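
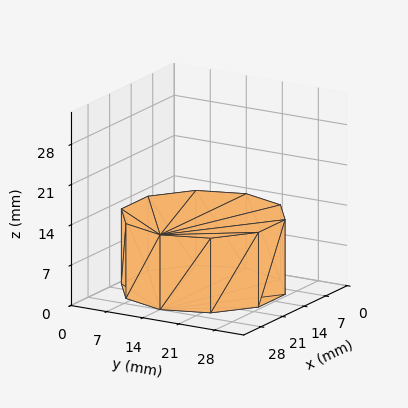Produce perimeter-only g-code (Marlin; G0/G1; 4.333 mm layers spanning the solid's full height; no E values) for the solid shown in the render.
Reading the render: the shape is a regular 10-sided prism (a cylinder approximated with 10 flat sides), circumscribed radius ≈ 14 mm, height ≈ 13 mm (dimensions read to the nearest mm from the axis ticks). For the g-code, the solid's height is divided into equal slices at the stated Δz and each level perimeter traced with G1 moves after a G0 lift.

; perimeter-only toolpath
G21 ; units = mm
G90 ; absolute positioning
G28 ; home
; layer 1
G0 Z4.333
G0 X28.000 Y14.000
G1 X25.326 Y22.229
G1 X18.326 Y27.315
G1 X9.674 Y27.315
G1 X2.674 Y22.229
G1 X0.000 Y14.000
G1 X2.674 Y5.771
G1 X9.674 Y0.685
G1 X18.326 Y0.685
G1 X25.326 Y5.771
G1 X28.000 Y14.000
; layer 2
G0 Z8.667
G0 X28.000 Y14.000
G1 X25.326 Y22.229
G1 X18.326 Y27.315
G1 X9.674 Y27.315
G1 X2.674 Y22.229
G1 X0.000 Y14.000
G1 X2.674 Y5.771
G1 X9.674 Y0.685
G1 X18.326 Y0.685
G1 X25.326 Y5.771
G1 X28.000 Y14.000
; layer 3
G0 Z13.000
G0 X28.000 Y14.000
G1 X25.326 Y22.229
G1 X18.326 Y27.315
G1 X9.674 Y27.315
G1 X2.674 Y22.229
G1 X0.000 Y14.000
G1 X2.674 Y5.771
G1 X9.674 Y0.685
G1 X18.326 Y0.685
G1 X25.326 Y5.771
G1 X28.000 Y14.000
M2 ; end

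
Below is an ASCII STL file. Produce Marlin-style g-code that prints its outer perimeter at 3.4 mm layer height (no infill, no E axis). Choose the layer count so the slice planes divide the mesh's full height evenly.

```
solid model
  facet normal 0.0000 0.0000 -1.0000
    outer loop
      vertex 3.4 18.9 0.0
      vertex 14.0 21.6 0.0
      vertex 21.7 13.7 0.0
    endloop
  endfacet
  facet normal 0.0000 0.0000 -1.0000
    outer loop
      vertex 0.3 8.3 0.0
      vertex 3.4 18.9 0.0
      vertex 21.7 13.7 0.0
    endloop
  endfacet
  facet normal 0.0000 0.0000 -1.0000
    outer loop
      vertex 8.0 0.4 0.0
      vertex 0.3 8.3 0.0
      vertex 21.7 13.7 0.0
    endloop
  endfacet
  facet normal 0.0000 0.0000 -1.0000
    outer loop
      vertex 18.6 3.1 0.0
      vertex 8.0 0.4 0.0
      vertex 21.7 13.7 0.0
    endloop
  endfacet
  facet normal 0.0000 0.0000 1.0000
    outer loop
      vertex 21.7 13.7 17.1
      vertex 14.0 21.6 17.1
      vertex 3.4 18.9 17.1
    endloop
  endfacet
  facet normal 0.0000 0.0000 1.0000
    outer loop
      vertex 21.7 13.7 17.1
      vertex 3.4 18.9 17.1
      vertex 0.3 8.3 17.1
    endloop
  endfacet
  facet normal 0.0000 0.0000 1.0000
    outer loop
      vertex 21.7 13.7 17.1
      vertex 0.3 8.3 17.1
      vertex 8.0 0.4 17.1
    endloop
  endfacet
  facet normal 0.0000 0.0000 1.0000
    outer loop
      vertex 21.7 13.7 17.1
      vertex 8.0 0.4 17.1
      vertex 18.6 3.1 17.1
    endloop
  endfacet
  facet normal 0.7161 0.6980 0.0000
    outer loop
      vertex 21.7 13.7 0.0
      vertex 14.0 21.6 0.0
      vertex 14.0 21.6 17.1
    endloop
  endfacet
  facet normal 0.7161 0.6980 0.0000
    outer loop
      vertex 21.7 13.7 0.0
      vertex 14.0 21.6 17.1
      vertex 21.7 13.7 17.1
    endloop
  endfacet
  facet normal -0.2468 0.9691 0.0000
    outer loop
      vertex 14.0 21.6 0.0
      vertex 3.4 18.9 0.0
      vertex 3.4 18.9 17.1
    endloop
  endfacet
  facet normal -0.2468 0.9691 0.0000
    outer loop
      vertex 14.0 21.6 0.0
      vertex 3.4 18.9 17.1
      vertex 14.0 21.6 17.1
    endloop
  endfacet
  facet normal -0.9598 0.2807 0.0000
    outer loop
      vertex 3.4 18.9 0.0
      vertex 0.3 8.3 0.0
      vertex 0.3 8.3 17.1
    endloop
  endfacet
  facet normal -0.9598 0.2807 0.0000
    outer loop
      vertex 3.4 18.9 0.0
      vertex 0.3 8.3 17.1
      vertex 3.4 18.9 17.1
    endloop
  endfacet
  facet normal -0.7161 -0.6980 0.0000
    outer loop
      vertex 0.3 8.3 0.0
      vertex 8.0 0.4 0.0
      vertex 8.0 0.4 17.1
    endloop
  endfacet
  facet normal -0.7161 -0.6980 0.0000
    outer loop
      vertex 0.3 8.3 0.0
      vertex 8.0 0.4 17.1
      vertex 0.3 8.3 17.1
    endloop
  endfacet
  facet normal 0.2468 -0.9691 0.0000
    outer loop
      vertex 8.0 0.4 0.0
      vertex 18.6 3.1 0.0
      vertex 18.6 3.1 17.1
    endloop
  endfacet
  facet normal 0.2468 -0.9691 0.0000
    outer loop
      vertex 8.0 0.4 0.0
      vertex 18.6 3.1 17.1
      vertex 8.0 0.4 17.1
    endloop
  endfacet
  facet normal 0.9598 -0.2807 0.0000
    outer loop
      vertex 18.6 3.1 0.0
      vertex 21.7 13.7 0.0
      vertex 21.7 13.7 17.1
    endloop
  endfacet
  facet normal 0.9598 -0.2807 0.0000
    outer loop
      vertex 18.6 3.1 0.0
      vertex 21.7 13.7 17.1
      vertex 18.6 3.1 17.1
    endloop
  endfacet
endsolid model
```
; perimeter-only toolpath
G21 ; units = mm
G90 ; absolute positioning
G28 ; home
; layer 1
G0 Z3.4
G0 X21.7 Y13.7
G1 X14.0 Y21.6
G1 X3.4 Y18.9
G1 X0.3 Y8.3
G1 X8.0 Y0.4
G1 X18.6 Y3.1
G1 X21.7 Y13.7
; layer 2
G0 Z6.8
G0 X21.7 Y13.7
G1 X14.0 Y21.6
G1 X3.4 Y18.9
G1 X0.3 Y8.3
G1 X8.0 Y0.4
G1 X18.6 Y3.1
G1 X21.7 Y13.7
; layer 3
G0 Z10.3
G0 X21.7 Y13.7
G1 X14.0 Y21.6
G1 X3.4 Y18.9
G1 X0.3 Y8.3
G1 X8.0 Y0.4
G1 X18.6 Y3.1
G1 X21.7 Y13.7
; layer 4
G0 Z13.7
G0 X21.7 Y13.7
G1 X14.0 Y21.6
G1 X3.4 Y18.9
G1 X0.3 Y8.3
G1 X8.0 Y0.4
G1 X18.6 Y3.1
G1 X21.7 Y13.7
; layer 5
G0 Z17.1
G0 X21.7 Y13.7
G1 X14.0 Y21.6
G1 X3.4 Y18.9
G1 X0.3 Y8.3
G1 X8.0 Y0.4
G1 X18.6 Y3.1
G1 X21.7 Y13.7
M2 ; end

The solid is a regular 6-sided prism (a cylinder approximated with 6 flat sides), circumscribed radius ≈ 11 mm, height ≈ 17.1 mm. Slicing at Δz = 3.4 mm — 5 equal slices spanning the solid's height, so layer i sits at z = i·h/5 — gives 5 non-empty perimeters. Each is a 6-segment closed polygon; G0 lifts to the layer z and rapids to the start vertex, then G1 traces the edges.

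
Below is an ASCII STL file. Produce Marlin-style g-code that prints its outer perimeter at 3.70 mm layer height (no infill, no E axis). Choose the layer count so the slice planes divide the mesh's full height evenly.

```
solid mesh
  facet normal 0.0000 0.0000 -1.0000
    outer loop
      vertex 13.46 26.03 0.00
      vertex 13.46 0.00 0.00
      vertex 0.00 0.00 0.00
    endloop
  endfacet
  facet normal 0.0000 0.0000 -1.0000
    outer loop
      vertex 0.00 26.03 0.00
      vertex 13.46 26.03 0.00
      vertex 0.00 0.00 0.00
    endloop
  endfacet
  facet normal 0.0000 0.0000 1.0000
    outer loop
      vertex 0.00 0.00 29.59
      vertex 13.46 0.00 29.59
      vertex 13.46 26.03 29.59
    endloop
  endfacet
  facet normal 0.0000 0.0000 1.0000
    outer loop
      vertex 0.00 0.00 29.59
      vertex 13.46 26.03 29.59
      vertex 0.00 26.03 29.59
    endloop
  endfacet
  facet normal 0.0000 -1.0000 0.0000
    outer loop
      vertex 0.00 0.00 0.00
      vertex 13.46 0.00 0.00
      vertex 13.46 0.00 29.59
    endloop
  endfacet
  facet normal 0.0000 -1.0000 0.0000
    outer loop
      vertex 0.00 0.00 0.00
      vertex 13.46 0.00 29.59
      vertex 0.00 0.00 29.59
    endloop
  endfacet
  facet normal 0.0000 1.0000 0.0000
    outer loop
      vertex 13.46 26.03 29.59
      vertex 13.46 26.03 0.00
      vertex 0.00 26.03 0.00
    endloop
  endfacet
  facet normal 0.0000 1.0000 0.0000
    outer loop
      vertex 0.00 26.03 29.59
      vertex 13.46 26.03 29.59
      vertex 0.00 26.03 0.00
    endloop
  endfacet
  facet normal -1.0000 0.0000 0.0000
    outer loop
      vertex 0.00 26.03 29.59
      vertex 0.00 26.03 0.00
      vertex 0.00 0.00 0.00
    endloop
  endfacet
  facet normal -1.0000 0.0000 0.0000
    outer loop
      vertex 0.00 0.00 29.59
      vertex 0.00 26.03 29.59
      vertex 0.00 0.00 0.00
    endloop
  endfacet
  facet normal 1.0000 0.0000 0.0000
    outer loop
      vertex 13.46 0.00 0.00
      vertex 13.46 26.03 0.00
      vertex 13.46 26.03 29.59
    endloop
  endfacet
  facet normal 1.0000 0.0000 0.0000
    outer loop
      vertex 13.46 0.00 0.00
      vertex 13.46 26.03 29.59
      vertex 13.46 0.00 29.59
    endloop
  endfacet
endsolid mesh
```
; perimeter-only toolpath
G21 ; units = mm
G90 ; absolute positioning
G28 ; home
; layer 1
G0 Z3.70
G0 X0.00 Y0.00
G1 X13.46 Y0.00
G1 X13.46 Y26.03
G1 X0.00 Y26.03
G1 X0.00 Y0.00
; layer 2
G0 Z7.40
G0 X0.00 Y0.00
G1 X13.46 Y0.00
G1 X13.46 Y26.03
G1 X0.00 Y26.03
G1 X0.00 Y0.00
; layer 3
G0 Z11.10
G0 X0.00 Y0.00
G1 X13.46 Y0.00
G1 X13.46 Y26.03
G1 X0.00 Y26.03
G1 X0.00 Y0.00
; layer 4
G0 Z14.79
G0 X0.00 Y0.00
G1 X13.46 Y0.00
G1 X13.46 Y26.03
G1 X0.00 Y26.03
G1 X0.00 Y0.00
; layer 5
G0 Z18.49
G0 X0.00 Y0.00
G1 X13.46 Y0.00
G1 X13.46 Y26.03
G1 X0.00 Y26.03
G1 X0.00 Y0.00
; layer 6
G0 Z22.19
G0 X0.00 Y0.00
G1 X13.46 Y0.00
G1 X13.46 Y26.03
G1 X0.00 Y26.03
G1 X0.00 Y0.00
; layer 7
G0 Z25.89
G0 X0.00 Y0.00
G1 X13.46 Y0.00
G1 X13.46 Y26.03
G1 X0.00 Y26.03
G1 X0.00 Y0.00
; layer 8
G0 Z29.59
G0 X0.00 Y0.00
G1 X13.46 Y0.00
G1 X13.46 Y26.03
G1 X0.00 Y26.03
G1 X0.00 Y0.00
M2 ; end

The solid is a rectangular box, roughly 13.5 × 26 mm footprint and 29.6 mm tall. Slicing at Δz = 3.70 mm — 8 equal slices spanning the solid's height, so layer i sits at z = i·h/8 — gives 8 non-empty perimeters. Each is a 4-segment closed polygon; G0 lifts to the layer z and rapids to the start vertex, then G1 traces the edges.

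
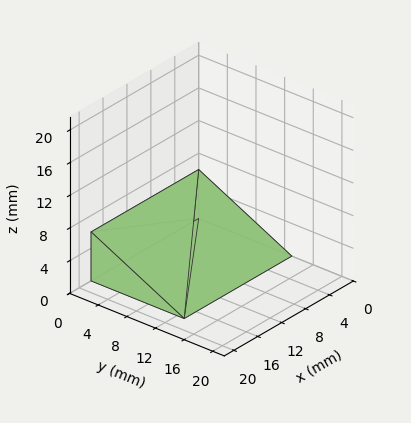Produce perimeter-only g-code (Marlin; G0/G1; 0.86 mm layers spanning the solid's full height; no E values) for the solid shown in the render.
Reading the render: the shape is a wedge (ramp): 18 × 13 mm base, rising to 6 mm along the y=0 edge and sloping linearly to z=0 at y=13 (dimensions read to the nearest mm from the axis ticks). For the g-code, the solid's height is divided into equal slices at the stated Δz and each level perimeter traced with G1 moves after a G0 lift.

; perimeter-only toolpath
G21 ; units = mm
G90 ; absolute positioning
G28 ; home
; layer 1
G0 Z0.86
G0 X0.00 Y0.00
G1 X18.00 Y0.00
G1 X18.00 Y11.14
G1 X0.00 Y11.14
G1 X0.00 Y0.00
; layer 2
G0 Z1.71
G0 X0.00 Y0.00
G1 X18.00 Y0.00
G1 X18.00 Y9.29
G1 X0.00 Y9.29
G1 X0.00 Y0.00
; layer 3
G0 Z2.57
G0 X0.00 Y0.00
G1 X18.00 Y0.00
G1 X18.00 Y7.43
G1 X0.00 Y7.43
G1 X0.00 Y0.00
; layer 4
G0 Z3.43
G0 X0.00 Y0.00
G1 X18.00 Y0.00
G1 X18.00 Y5.57
G1 X0.00 Y5.57
G1 X0.00 Y0.00
; layer 5
G0 Z4.29
G0 X0.00 Y0.00
G1 X18.00 Y0.00
G1 X18.00 Y3.71
G1 X0.00 Y3.71
G1 X0.00 Y0.00
; layer 6
G0 Z5.14
G0 X0.00 Y0.00
G1 X18.00 Y0.00
G1 X18.00 Y1.86
G1 X0.00 Y1.86
G1 X0.00 Y0.00
M2 ; end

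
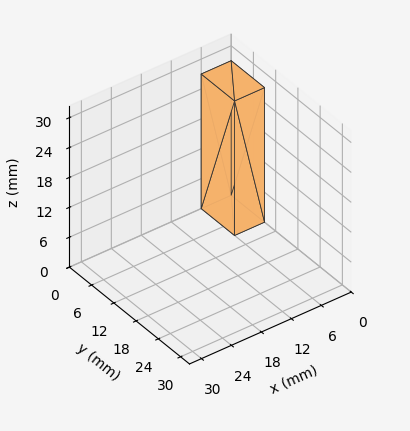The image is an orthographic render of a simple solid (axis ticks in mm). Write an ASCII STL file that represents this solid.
Reading the render: the shape is a rectangular box, roughly 6 × 9 mm footprint and 27 mm tall (dimensions read to the nearest mm from the axis ticks). For the STL, each face is triangulated and given an outward normal.

solid part
  facet normal 0.0000 0.0000 -1.0000
    outer loop
      vertex 6.0 9.0 0.0
      vertex 6.0 0.0 0.0
      vertex 0.0 0.0 0.0
    endloop
  endfacet
  facet normal 0.0000 0.0000 -1.0000
    outer loop
      vertex 0.0 9.0 0.0
      vertex 6.0 9.0 0.0
      vertex 0.0 0.0 0.0
    endloop
  endfacet
  facet normal 0.0000 0.0000 1.0000
    outer loop
      vertex 0.0 0.0 27.0
      vertex 6.0 0.0 27.0
      vertex 6.0 9.0 27.0
    endloop
  endfacet
  facet normal 0.0000 0.0000 1.0000
    outer loop
      vertex 0.0 0.0 27.0
      vertex 6.0 9.0 27.0
      vertex 0.0 9.0 27.0
    endloop
  endfacet
  facet normal 0.0000 -1.0000 0.0000
    outer loop
      vertex 0.0 0.0 0.0
      vertex 6.0 0.0 0.0
      vertex 6.0 0.0 27.0
    endloop
  endfacet
  facet normal 0.0000 -1.0000 0.0000
    outer loop
      vertex 0.0 0.0 0.0
      vertex 6.0 0.0 27.0
      vertex 0.0 0.0 27.0
    endloop
  endfacet
  facet normal 0.0000 1.0000 0.0000
    outer loop
      vertex 6.0 9.0 27.0
      vertex 6.0 9.0 0.0
      vertex 0.0 9.0 0.0
    endloop
  endfacet
  facet normal 0.0000 1.0000 0.0000
    outer loop
      vertex 0.0 9.0 27.0
      vertex 6.0 9.0 27.0
      vertex 0.0 9.0 0.0
    endloop
  endfacet
  facet normal -1.0000 0.0000 0.0000
    outer loop
      vertex 0.0 9.0 27.0
      vertex 0.0 9.0 0.0
      vertex 0.0 0.0 0.0
    endloop
  endfacet
  facet normal -1.0000 0.0000 0.0000
    outer loop
      vertex 0.0 0.0 27.0
      vertex 0.0 9.0 27.0
      vertex 0.0 0.0 0.0
    endloop
  endfacet
  facet normal 1.0000 0.0000 0.0000
    outer loop
      vertex 6.0 0.0 0.0
      vertex 6.0 9.0 0.0
      vertex 6.0 9.0 27.0
    endloop
  endfacet
  facet normal 1.0000 0.0000 0.0000
    outer loop
      vertex 6.0 0.0 0.0
      vertex 6.0 9.0 27.0
      vertex 6.0 0.0 27.0
    endloop
  endfacet
endsolid part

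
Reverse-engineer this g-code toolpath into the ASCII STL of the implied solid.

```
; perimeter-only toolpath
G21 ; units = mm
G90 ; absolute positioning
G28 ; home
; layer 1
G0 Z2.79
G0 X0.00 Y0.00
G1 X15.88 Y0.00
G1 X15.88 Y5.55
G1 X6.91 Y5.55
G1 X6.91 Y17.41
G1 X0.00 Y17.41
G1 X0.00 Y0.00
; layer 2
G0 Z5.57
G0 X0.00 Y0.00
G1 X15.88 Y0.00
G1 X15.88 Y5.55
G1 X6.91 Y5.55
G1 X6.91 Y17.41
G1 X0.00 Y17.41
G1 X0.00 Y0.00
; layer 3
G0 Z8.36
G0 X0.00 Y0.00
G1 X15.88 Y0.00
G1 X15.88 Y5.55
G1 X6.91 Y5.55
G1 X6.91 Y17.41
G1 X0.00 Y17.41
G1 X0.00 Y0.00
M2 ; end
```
solid part
  facet normal 0.0000 0.0000 -1.0000
    outer loop
      vertex 15.88 5.55 0.00
      vertex 15.88 0.00 0.00
      vertex 0.00 0.00 0.00
    endloop
  endfacet
  facet normal 0.0000 0.0000 -1.0000
    outer loop
      vertex 6.91 5.55 0.00
      vertex 15.88 5.55 0.00
      vertex 0.00 0.00 0.00
    endloop
  endfacet
  facet normal 0.0000 0.0000 -1.0000
    outer loop
      vertex 6.91 17.41 0.00
      vertex 6.91 5.55 0.00
      vertex 0.00 0.00 0.00
    endloop
  endfacet
  facet normal 0.0000 0.0000 -1.0000
    outer loop
      vertex 0.00 17.41 0.00
      vertex 6.91 17.41 0.00
      vertex 0.00 0.00 0.00
    endloop
  endfacet
  facet normal 0.0000 0.0000 1.0000
    outer loop
      vertex 0.00 0.00 8.36
      vertex 15.88 0.00 8.36
      vertex 15.88 5.55 8.36
    endloop
  endfacet
  facet normal 0.0000 0.0000 1.0000
    outer loop
      vertex 0.00 0.00 8.36
      vertex 15.88 5.55 8.36
      vertex 6.91 5.55 8.36
    endloop
  endfacet
  facet normal 0.0000 0.0000 1.0000
    outer loop
      vertex 0.00 0.00 8.36
      vertex 6.91 5.55 8.36
      vertex 6.91 17.41 8.36
    endloop
  endfacet
  facet normal 0.0000 0.0000 1.0000
    outer loop
      vertex 0.00 0.00 8.36
      vertex 6.91 17.41 8.36
      vertex 0.00 17.41 8.36
    endloop
  endfacet
  facet normal 0.0000 -1.0000 0.0000
    outer loop
      vertex 0.00 0.00 0.00
      vertex 15.88 0.00 0.00
      vertex 15.88 0.00 8.36
    endloop
  endfacet
  facet normal 0.0000 -1.0000 0.0000
    outer loop
      vertex 0.00 0.00 0.00
      vertex 15.88 0.00 8.36
      vertex 0.00 0.00 8.36
    endloop
  endfacet
  facet normal 1.0000 0.0000 0.0000
    outer loop
      vertex 15.88 0.00 0.00
      vertex 15.88 5.55 0.00
      vertex 15.88 5.55 8.36
    endloop
  endfacet
  facet normal 1.0000 0.0000 0.0000
    outer loop
      vertex 15.88 0.00 0.00
      vertex 15.88 5.55 8.36
      vertex 15.88 0.00 8.36
    endloop
  endfacet
  facet normal 0.0000 1.0000 0.0000
    outer loop
      vertex 15.88 5.55 0.00
      vertex 6.91 5.55 0.00
      vertex 6.91 5.55 8.36
    endloop
  endfacet
  facet normal 0.0000 1.0000 0.0000
    outer loop
      vertex 15.88 5.55 0.00
      vertex 6.91 5.55 8.36
      vertex 15.88 5.55 8.36
    endloop
  endfacet
  facet normal 1.0000 0.0000 0.0000
    outer loop
      vertex 6.91 5.55 0.00
      vertex 6.91 17.41 0.00
      vertex 6.91 17.41 8.36
    endloop
  endfacet
  facet normal 1.0000 0.0000 0.0000
    outer loop
      vertex 6.91 5.55 0.00
      vertex 6.91 17.41 8.36
      vertex 6.91 5.55 8.36
    endloop
  endfacet
  facet normal 0.0000 1.0000 0.0000
    outer loop
      vertex 6.91 17.41 0.00
      vertex 0.00 17.41 0.00
      vertex 0.00 17.41 8.36
    endloop
  endfacet
  facet normal 0.0000 1.0000 0.0000
    outer loop
      vertex 6.91 17.41 0.00
      vertex 0.00 17.41 8.36
      vertex 6.91 17.41 8.36
    endloop
  endfacet
  facet normal -1.0000 0.0000 0.0000
    outer loop
      vertex 0.00 17.41 0.00
      vertex 0.00 0.00 0.00
      vertex 0.00 0.00 8.36
    endloop
  endfacet
  facet normal -1.0000 0.0000 0.0000
    outer loop
      vertex 0.00 17.41 0.00
      vertex 0.00 0.00 8.36
      vertex 0.00 17.41 8.36
    endloop
  endfacet
endsolid part

The G0 Z moves step by Δz≈2.79 mm. Every layer's G1 loop is the same polygon, so the solid is a straight extrusion of it from z=0 to z≈8.36. Closing with flat bottom and top caps and triangulating gives 20 facets — an L-shaped prism: outer 15.9 × 17.4 mm, arm thicknesses ≈ 5.55 mm (horizontal) and 6.91 mm (vertical), extruded 8.36 mm in z.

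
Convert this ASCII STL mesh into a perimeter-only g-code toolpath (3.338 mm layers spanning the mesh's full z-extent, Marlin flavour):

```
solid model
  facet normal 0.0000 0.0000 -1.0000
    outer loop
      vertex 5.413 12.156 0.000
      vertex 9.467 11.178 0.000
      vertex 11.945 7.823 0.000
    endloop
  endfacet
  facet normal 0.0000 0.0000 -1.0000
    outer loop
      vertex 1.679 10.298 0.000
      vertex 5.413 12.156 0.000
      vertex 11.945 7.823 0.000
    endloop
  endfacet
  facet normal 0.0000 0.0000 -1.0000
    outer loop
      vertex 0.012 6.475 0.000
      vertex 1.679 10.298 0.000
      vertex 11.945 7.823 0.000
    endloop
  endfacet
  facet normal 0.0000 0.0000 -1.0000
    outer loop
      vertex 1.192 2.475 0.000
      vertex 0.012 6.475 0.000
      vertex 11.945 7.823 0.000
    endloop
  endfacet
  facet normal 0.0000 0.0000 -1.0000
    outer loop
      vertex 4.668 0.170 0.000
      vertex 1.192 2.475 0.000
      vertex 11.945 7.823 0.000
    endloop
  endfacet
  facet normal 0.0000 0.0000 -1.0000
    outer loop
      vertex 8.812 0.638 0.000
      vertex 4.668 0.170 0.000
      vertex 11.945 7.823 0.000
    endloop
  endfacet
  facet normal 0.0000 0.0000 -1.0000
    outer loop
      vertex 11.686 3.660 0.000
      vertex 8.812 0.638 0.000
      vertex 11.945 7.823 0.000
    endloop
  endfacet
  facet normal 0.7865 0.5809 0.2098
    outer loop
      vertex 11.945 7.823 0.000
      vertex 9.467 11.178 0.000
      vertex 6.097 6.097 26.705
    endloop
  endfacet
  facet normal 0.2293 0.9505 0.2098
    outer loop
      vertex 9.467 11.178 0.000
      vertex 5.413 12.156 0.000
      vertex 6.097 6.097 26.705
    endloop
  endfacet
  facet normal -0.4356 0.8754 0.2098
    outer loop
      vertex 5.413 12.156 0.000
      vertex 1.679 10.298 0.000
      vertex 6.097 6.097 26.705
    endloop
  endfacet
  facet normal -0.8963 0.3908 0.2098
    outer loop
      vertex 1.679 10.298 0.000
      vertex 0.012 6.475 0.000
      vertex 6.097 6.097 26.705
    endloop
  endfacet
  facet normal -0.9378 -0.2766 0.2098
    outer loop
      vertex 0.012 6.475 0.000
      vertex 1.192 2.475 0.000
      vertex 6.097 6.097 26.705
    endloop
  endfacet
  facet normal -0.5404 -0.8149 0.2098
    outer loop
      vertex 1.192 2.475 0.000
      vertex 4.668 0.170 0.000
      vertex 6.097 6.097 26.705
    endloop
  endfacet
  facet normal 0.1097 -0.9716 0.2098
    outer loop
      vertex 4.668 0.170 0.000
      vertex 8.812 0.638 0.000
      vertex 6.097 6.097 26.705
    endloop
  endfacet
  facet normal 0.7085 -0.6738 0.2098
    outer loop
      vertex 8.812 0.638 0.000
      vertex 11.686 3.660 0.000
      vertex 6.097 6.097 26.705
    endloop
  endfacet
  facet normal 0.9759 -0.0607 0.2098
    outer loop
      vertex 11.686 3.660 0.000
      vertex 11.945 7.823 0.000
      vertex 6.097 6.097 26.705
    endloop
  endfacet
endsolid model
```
; perimeter-only toolpath
G21 ; units = mm
G90 ; absolute positioning
G28 ; home
; layer 1
G0 Z3.338
G0 X11.214 Y7.607
G1 X9.046 Y10.543
G1 X5.499 Y11.399
G1 X2.231 Y9.773
G1 X0.773 Y6.428
G1 X1.805 Y2.928
G1 X4.847 Y0.911
G1 X8.473 Y1.320
G1 X10.987 Y3.965
G1 X11.214 Y7.607
; layer 2
G0 Z6.676
G0 X10.483 Y7.392
G1 X8.625 Y9.908
G1 X5.584 Y10.641
G1 X2.784 Y9.248
G1 X1.533 Y6.380
G1 X2.418 Y3.381
G1 X5.025 Y1.652
G1 X8.133 Y2.003
G1 X10.289 Y4.269
G1 X10.483 Y7.392
; layer 3
G0 Z10.014
G0 X9.752 Y7.176
G1 X8.203 Y9.273
G1 X5.670 Y9.884
G1 X3.336 Y8.723
G1 X2.294 Y6.333
G1 X3.031 Y3.833
G1 X5.204 Y2.393
G1 X7.794 Y2.685
G1 X9.590 Y4.574
G1 X9.752 Y7.176
; layer 4
G0 Z13.352
G0 X9.021 Y6.960
G1 X7.782 Y8.638
G1 X5.755 Y9.127
G1 X3.888 Y8.197
G1 X3.054 Y6.286
G1 X3.645 Y4.286
G1 X5.383 Y3.134
G1 X7.454 Y3.368
G1 X8.892 Y4.879
G1 X9.021 Y6.960
; layer 5
G0 Z16.691
G0 X8.290 Y6.744
G1 X7.361 Y8.002
G1 X5.841 Y8.369
G1 X4.440 Y7.672
G1 X3.815 Y6.239
G1 X4.258 Y4.739
G1 X5.561 Y3.874
G1 X7.115 Y4.050
G1 X8.193 Y5.183
G1 X8.290 Y6.744
; layer 6
G0 Z20.029
G0 X7.559 Y6.529
G1 X6.940 Y7.367
G1 X5.926 Y7.612
G1 X4.992 Y7.147
G1 X4.576 Y6.191
G1 X4.871 Y5.192
G1 X5.740 Y4.615
G1 X6.776 Y4.732
G1 X7.494 Y5.488
G1 X7.559 Y6.529
; layer 7
G0 Z23.367
G0 X6.828 Y6.313
G1 X6.518 Y6.732
G1 X6.012 Y6.854
G1 X5.545 Y6.622
G1 X5.336 Y6.144
G1 X5.484 Y5.644
G1 X5.918 Y5.356
G1 X6.436 Y5.415
G1 X6.796 Y5.792
G1 X6.828 Y6.313
M2 ; end

The solid is a regular 9-sided pyramid, base circumscribed radius ≈ 6.1 mm, apex at z ≈ 26.7 mm. Slicing at Δz = 3.338 mm — 8 equal slices spanning the solid's height, so layer i sits at z = i·h/8 — gives 7 non-empty perimeters. Each is a 9-segment closed polygon; G0 lifts to the layer z and rapids to the start vertex, then G1 traces the edges. The cross-section shrinks linearly with z (the slice at the apex is degenerate and omitted).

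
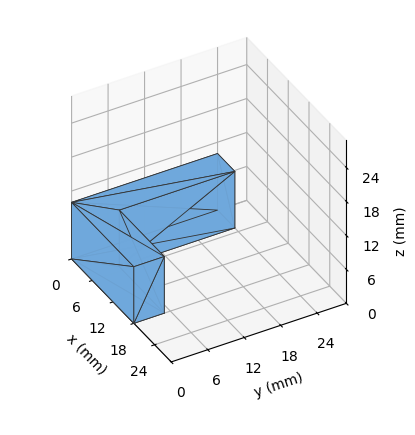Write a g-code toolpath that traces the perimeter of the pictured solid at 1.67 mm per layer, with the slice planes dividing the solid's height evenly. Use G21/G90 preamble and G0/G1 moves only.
Reading the render: the shape is an L-shaped prism: outer 18 × 24 mm, arm thicknesses ≈ 5 mm (horizontal) and 5 mm (vertical), extruded 10 mm in z (dimensions read to the nearest mm from the axis ticks). For the g-code, the solid's height is divided into equal slices at the stated Δz and each level perimeter traced with G1 moves after a G0 lift.

; perimeter-only toolpath
G21 ; units = mm
G90 ; absolute positioning
G28 ; home
; layer 1
G0 Z1.67
G0 X0.00 Y0.00
G1 X18.00 Y0.00
G1 X18.00 Y5.00
G1 X5.00 Y5.00
G1 X5.00 Y24.00
G1 X0.00 Y24.00
G1 X0.00 Y0.00
; layer 2
G0 Z3.33
G0 X0.00 Y0.00
G1 X18.00 Y0.00
G1 X18.00 Y5.00
G1 X5.00 Y5.00
G1 X5.00 Y24.00
G1 X0.00 Y24.00
G1 X0.00 Y0.00
; layer 3
G0 Z5.00
G0 X0.00 Y0.00
G1 X18.00 Y0.00
G1 X18.00 Y5.00
G1 X5.00 Y5.00
G1 X5.00 Y24.00
G1 X0.00 Y24.00
G1 X0.00 Y0.00
; layer 4
G0 Z6.67
G0 X0.00 Y0.00
G1 X18.00 Y0.00
G1 X18.00 Y5.00
G1 X5.00 Y5.00
G1 X5.00 Y24.00
G1 X0.00 Y24.00
G1 X0.00 Y0.00
; layer 5
G0 Z8.33
G0 X0.00 Y0.00
G1 X18.00 Y0.00
G1 X18.00 Y5.00
G1 X5.00 Y5.00
G1 X5.00 Y24.00
G1 X0.00 Y24.00
G1 X0.00 Y0.00
; layer 6
G0 Z10.00
G0 X0.00 Y0.00
G1 X18.00 Y0.00
G1 X18.00 Y5.00
G1 X5.00 Y5.00
G1 X5.00 Y24.00
G1 X0.00 Y24.00
G1 X0.00 Y0.00
M2 ; end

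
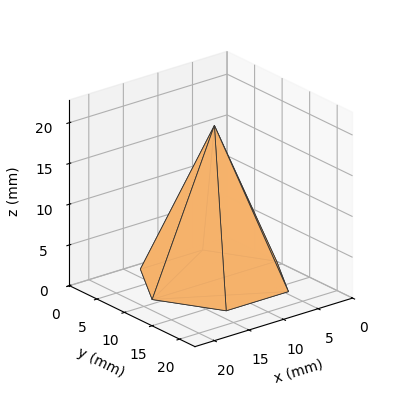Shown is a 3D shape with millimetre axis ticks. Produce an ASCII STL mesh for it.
Reading the render: the shape is a regular 6-sided pyramid, base circumscribed radius ≈ 9 mm, apex at z ≈ 19 mm (dimensions read to the nearest mm from the axis ticks). For the STL, each face is triangulated and given an outward normal.

solid part
  facet normal 0.0000 0.0000 -1.0000
    outer loop
      vertex 4.500 16.794 0.000
      vertex 13.500 16.794 0.000
      vertex 18.000 9.000 0.000
    endloop
  endfacet
  facet normal 0.0000 0.0000 -1.0000
    outer loop
      vertex 0.000 9.000 0.000
      vertex 4.500 16.794 0.000
      vertex 18.000 9.000 0.000
    endloop
  endfacet
  facet normal 0.0000 0.0000 -1.0000
    outer loop
      vertex 4.500 1.206 0.000
      vertex 0.000 9.000 0.000
      vertex 18.000 9.000 0.000
    endloop
  endfacet
  facet normal 0.0000 0.0000 -1.0000
    outer loop
      vertex 13.500 1.206 0.000
      vertex 4.500 1.206 0.000
      vertex 18.000 9.000 0.000
    endloop
  endfacet
  facet normal 0.8012 0.4626 0.3795
    outer loop
      vertex 18.000 9.000 0.000
      vertex 13.500 16.794 0.000
      vertex 9.000 9.000 19.000
    endloop
  endfacet
  facet normal 0.0000 0.9252 0.3795
    outer loop
      vertex 13.500 16.794 0.000
      vertex 4.500 16.794 0.000
      vertex 9.000 9.000 19.000
    endloop
  endfacet
  facet normal -0.8012 0.4626 0.3795
    outer loop
      vertex 4.500 16.794 0.000
      vertex 0.000 9.000 0.000
      vertex 9.000 9.000 19.000
    endloop
  endfacet
  facet normal -0.8012 -0.4626 0.3795
    outer loop
      vertex 0.000 9.000 0.000
      vertex 4.500 1.206 0.000
      vertex 9.000 9.000 19.000
    endloop
  endfacet
  facet normal 0.0000 -0.9252 0.3795
    outer loop
      vertex 4.500 1.206 0.000
      vertex 13.500 1.206 0.000
      vertex 9.000 9.000 19.000
    endloop
  endfacet
  facet normal 0.8012 -0.4626 0.3795
    outer loop
      vertex 13.500 1.206 0.000
      vertex 18.000 9.000 0.000
      vertex 9.000 9.000 19.000
    endloop
  endfacet
endsolid part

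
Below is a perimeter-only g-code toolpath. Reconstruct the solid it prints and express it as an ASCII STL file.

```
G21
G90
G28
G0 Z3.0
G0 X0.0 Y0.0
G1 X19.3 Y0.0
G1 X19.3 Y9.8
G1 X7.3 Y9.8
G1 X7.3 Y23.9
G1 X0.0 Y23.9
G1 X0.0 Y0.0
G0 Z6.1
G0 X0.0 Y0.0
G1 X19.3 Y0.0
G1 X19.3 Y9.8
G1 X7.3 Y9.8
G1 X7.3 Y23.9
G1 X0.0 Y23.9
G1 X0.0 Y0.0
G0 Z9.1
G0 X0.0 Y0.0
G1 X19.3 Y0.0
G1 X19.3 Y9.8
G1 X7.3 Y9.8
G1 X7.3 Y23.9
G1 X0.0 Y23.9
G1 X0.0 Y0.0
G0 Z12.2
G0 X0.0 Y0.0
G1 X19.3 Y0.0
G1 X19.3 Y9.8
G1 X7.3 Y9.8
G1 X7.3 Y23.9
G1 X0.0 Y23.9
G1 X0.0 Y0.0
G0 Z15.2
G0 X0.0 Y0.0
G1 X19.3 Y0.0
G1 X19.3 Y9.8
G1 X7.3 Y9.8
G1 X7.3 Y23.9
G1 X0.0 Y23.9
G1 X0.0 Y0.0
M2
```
solid part
  facet normal 0.0000 0.0000 -1.0000
    outer loop
      vertex 19.3 9.8 0.0
      vertex 19.3 0.0 0.0
      vertex 0.0 0.0 0.0
    endloop
  endfacet
  facet normal 0.0000 0.0000 -1.0000
    outer loop
      vertex 7.3 9.8 0.0
      vertex 19.3 9.8 0.0
      vertex 0.0 0.0 0.0
    endloop
  endfacet
  facet normal 0.0000 0.0000 -1.0000
    outer loop
      vertex 7.3 23.9 0.0
      vertex 7.3 9.8 0.0
      vertex 0.0 0.0 0.0
    endloop
  endfacet
  facet normal 0.0000 0.0000 -1.0000
    outer loop
      vertex 0.0 23.9 0.0
      vertex 7.3 23.9 0.0
      vertex 0.0 0.0 0.0
    endloop
  endfacet
  facet normal 0.0000 0.0000 1.0000
    outer loop
      vertex 0.0 0.0 15.2
      vertex 19.3 0.0 15.2
      vertex 19.3 9.8 15.2
    endloop
  endfacet
  facet normal 0.0000 0.0000 1.0000
    outer loop
      vertex 0.0 0.0 15.2
      vertex 19.3 9.8 15.2
      vertex 7.3 9.8 15.2
    endloop
  endfacet
  facet normal 0.0000 0.0000 1.0000
    outer loop
      vertex 0.0 0.0 15.2
      vertex 7.3 9.8 15.2
      vertex 7.3 23.9 15.2
    endloop
  endfacet
  facet normal 0.0000 0.0000 1.0000
    outer loop
      vertex 0.0 0.0 15.2
      vertex 7.3 23.9 15.2
      vertex 0.0 23.9 15.2
    endloop
  endfacet
  facet normal 0.0000 -1.0000 0.0000
    outer loop
      vertex 0.0 0.0 0.0
      vertex 19.3 0.0 0.0
      vertex 19.3 0.0 15.2
    endloop
  endfacet
  facet normal 0.0000 -1.0000 0.0000
    outer loop
      vertex 0.0 0.0 0.0
      vertex 19.3 0.0 15.2
      vertex 0.0 0.0 15.2
    endloop
  endfacet
  facet normal 1.0000 0.0000 0.0000
    outer loop
      vertex 19.3 0.0 0.0
      vertex 19.3 9.8 0.0
      vertex 19.3 9.8 15.2
    endloop
  endfacet
  facet normal 1.0000 0.0000 0.0000
    outer loop
      vertex 19.3 0.0 0.0
      vertex 19.3 9.8 15.2
      vertex 19.3 0.0 15.2
    endloop
  endfacet
  facet normal 0.0000 1.0000 0.0000
    outer loop
      vertex 19.3 9.8 0.0
      vertex 7.3 9.8 0.0
      vertex 7.3 9.8 15.2
    endloop
  endfacet
  facet normal 0.0000 1.0000 0.0000
    outer loop
      vertex 19.3 9.8 0.0
      vertex 7.3 9.8 15.2
      vertex 19.3 9.8 15.2
    endloop
  endfacet
  facet normal 1.0000 0.0000 0.0000
    outer loop
      vertex 7.3 9.8 0.0
      vertex 7.3 23.9 0.0
      vertex 7.3 23.9 15.2
    endloop
  endfacet
  facet normal 1.0000 0.0000 0.0000
    outer loop
      vertex 7.3 9.8 0.0
      vertex 7.3 23.9 15.2
      vertex 7.3 9.8 15.2
    endloop
  endfacet
  facet normal 0.0000 1.0000 0.0000
    outer loop
      vertex 7.3 23.9 0.0
      vertex 0.0 23.9 0.0
      vertex 0.0 23.9 15.2
    endloop
  endfacet
  facet normal 0.0000 1.0000 0.0000
    outer loop
      vertex 7.3 23.9 0.0
      vertex 0.0 23.9 15.2
      vertex 7.3 23.9 15.2
    endloop
  endfacet
  facet normal -1.0000 0.0000 0.0000
    outer loop
      vertex 0.0 23.9 0.0
      vertex 0.0 0.0 0.0
      vertex 0.0 0.0 15.2
    endloop
  endfacet
  facet normal -1.0000 0.0000 0.0000
    outer loop
      vertex 0.0 23.9 0.0
      vertex 0.0 0.0 15.2
      vertex 0.0 23.9 15.2
    endloop
  endfacet
endsolid part

The G0 Z moves step by Δz≈3.0 mm. Every layer's G1 loop is the same polygon, so the solid is a straight extrusion of it from z=0 to z≈15.2. Closing with flat bottom and top caps and triangulating gives 20 facets — an L-shaped prism: outer 19.3 × 23.9 mm, arm thicknesses ≈ 9.8 mm (horizontal) and 7.3 mm (vertical), extruded 15.2 mm in z.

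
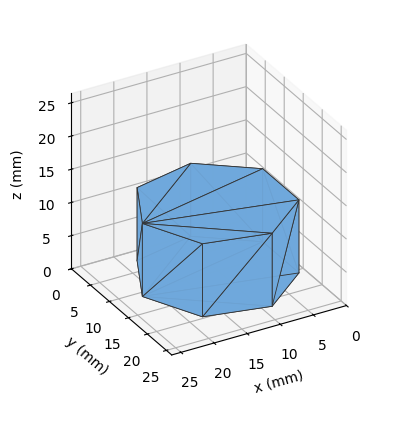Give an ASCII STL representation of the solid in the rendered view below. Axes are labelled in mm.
Reading the render: the shape is a regular 7-sided prism (a cylinder approximated with 7 flat sides), circumscribed radius ≈ 11 mm, height ≈ 11 mm (dimensions read to the nearest mm from the axis ticks). For the STL, each face is triangulated and given an outward normal.

solid part
  facet normal 0.0000 0.0000 -1.0000
    outer loop
      vertex 8.55 21.72 0.00
      vertex 17.86 19.60 0.00
      vertex 22.00 11.00 0.00
    endloop
  endfacet
  facet normal 0.0000 0.0000 -1.0000
    outer loop
      vertex 1.09 15.77 0.00
      vertex 8.55 21.72 0.00
      vertex 22.00 11.00 0.00
    endloop
  endfacet
  facet normal 0.0000 0.0000 -1.0000
    outer loop
      vertex 1.09 6.23 0.00
      vertex 1.09 15.77 0.00
      vertex 22.00 11.00 0.00
    endloop
  endfacet
  facet normal 0.0000 0.0000 -1.0000
    outer loop
      vertex 8.55 0.28 0.00
      vertex 1.09 6.23 0.00
      vertex 22.00 11.00 0.00
    endloop
  endfacet
  facet normal 0.0000 0.0000 -1.0000
    outer loop
      vertex 17.86 2.40 0.00
      vertex 8.55 0.28 0.00
      vertex 22.00 11.00 0.00
    endloop
  endfacet
  facet normal 0.0000 0.0000 1.0000
    outer loop
      vertex 22.00 11.00 11.00
      vertex 17.86 19.60 11.00
      vertex 8.55 21.72 11.00
    endloop
  endfacet
  facet normal 0.0000 0.0000 1.0000
    outer loop
      vertex 22.00 11.00 11.00
      vertex 8.55 21.72 11.00
      vertex 1.09 15.77 11.00
    endloop
  endfacet
  facet normal 0.0000 0.0000 1.0000
    outer loop
      vertex 22.00 11.00 11.00
      vertex 1.09 15.77 11.00
      vertex 1.09 6.23 11.00
    endloop
  endfacet
  facet normal 0.0000 0.0000 1.0000
    outer loop
      vertex 22.00 11.00 11.00
      vertex 1.09 6.23 11.00
      vertex 8.55 0.28 11.00
    endloop
  endfacet
  facet normal 0.0000 0.0000 1.0000
    outer loop
      vertex 22.00 11.00 11.00
      vertex 8.55 0.28 11.00
      vertex 17.86 2.40 11.00
    endloop
  endfacet
  facet normal 0.9010 0.4338 0.0000
    outer loop
      vertex 22.00 11.00 0.00
      vertex 17.86 19.60 0.00
      vertex 17.86 19.60 11.00
    endloop
  endfacet
  facet normal 0.9010 0.4338 0.0000
    outer loop
      vertex 22.00 11.00 0.00
      vertex 17.86 19.60 11.00
      vertex 22.00 11.00 11.00
    endloop
  endfacet
  facet normal 0.2220 0.9750 0.0000
    outer loop
      vertex 17.86 19.60 0.00
      vertex 8.55 21.72 0.00
      vertex 8.55 21.72 11.00
    endloop
  endfacet
  facet normal 0.2220 0.9750 0.0000
    outer loop
      vertex 17.86 19.60 0.00
      vertex 8.55 21.72 11.00
      vertex 17.86 19.60 11.00
    endloop
  endfacet
  facet normal -0.6235 0.7818 0.0000
    outer loop
      vertex 8.55 21.72 0.00
      vertex 1.09 15.77 0.00
      vertex 1.09 15.77 11.00
    endloop
  endfacet
  facet normal -0.6235 0.7818 0.0000
    outer loop
      vertex 8.55 21.72 0.00
      vertex 1.09 15.77 11.00
      vertex 8.55 21.72 11.00
    endloop
  endfacet
  facet normal -1.0000 0.0000 0.0000
    outer loop
      vertex 1.09 15.77 0.00
      vertex 1.09 6.23 0.00
      vertex 1.09 6.23 11.00
    endloop
  endfacet
  facet normal -1.0000 0.0000 0.0000
    outer loop
      vertex 1.09 15.77 0.00
      vertex 1.09 6.23 11.00
      vertex 1.09 15.77 11.00
    endloop
  endfacet
  facet normal -0.6235 -0.7818 0.0000
    outer loop
      vertex 1.09 6.23 0.00
      vertex 8.55 0.28 0.00
      vertex 8.55 0.28 11.00
    endloop
  endfacet
  facet normal -0.6235 -0.7818 0.0000
    outer loop
      vertex 1.09 6.23 0.00
      vertex 8.55 0.28 11.00
      vertex 1.09 6.23 11.00
    endloop
  endfacet
  facet normal 0.2220 -0.9750 0.0000
    outer loop
      vertex 8.55 0.28 0.00
      vertex 17.86 2.40 0.00
      vertex 17.86 2.40 11.00
    endloop
  endfacet
  facet normal 0.2220 -0.9750 0.0000
    outer loop
      vertex 8.55 0.28 0.00
      vertex 17.86 2.40 11.00
      vertex 8.55 0.28 11.00
    endloop
  endfacet
  facet normal 0.9010 -0.4338 0.0000
    outer loop
      vertex 17.86 2.40 0.00
      vertex 22.00 11.00 0.00
      vertex 22.00 11.00 11.00
    endloop
  endfacet
  facet normal 0.9010 -0.4338 0.0000
    outer loop
      vertex 17.86 2.40 0.00
      vertex 22.00 11.00 11.00
      vertex 17.86 2.40 11.00
    endloop
  endfacet
endsolid part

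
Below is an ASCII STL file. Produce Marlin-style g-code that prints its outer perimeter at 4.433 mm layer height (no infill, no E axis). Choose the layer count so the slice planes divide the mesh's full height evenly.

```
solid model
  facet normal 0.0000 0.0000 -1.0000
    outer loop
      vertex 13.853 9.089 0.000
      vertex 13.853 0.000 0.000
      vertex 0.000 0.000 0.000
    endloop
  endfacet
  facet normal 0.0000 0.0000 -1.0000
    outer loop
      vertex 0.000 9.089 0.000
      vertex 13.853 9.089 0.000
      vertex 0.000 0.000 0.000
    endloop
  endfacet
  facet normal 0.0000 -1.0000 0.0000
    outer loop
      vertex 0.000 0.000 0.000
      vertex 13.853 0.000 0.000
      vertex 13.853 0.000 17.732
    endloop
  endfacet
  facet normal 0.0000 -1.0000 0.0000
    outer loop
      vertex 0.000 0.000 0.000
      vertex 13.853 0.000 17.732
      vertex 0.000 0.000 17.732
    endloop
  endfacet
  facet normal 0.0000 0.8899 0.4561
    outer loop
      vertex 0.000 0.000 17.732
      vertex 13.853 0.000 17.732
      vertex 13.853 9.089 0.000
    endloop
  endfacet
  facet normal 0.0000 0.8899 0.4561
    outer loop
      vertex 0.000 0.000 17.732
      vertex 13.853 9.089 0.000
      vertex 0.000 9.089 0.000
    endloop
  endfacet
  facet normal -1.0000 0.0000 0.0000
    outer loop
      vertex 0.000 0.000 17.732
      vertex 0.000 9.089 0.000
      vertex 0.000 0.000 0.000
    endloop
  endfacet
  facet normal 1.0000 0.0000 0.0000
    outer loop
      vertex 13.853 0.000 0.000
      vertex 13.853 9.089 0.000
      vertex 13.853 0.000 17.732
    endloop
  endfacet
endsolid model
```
; perimeter-only toolpath
G21 ; units = mm
G90 ; absolute positioning
G28 ; home
; layer 1
G0 Z4.433
G0 X0.000 Y0.000
G1 X13.853 Y0.000
G1 X13.853 Y6.817
G1 X0.000 Y6.817
G1 X0.000 Y0.000
; layer 2
G0 Z8.866
G0 X0.000 Y0.000
G1 X13.853 Y0.000
G1 X13.853 Y4.545
G1 X0.000 Y4.545
G1 X0.000 Y0.000
; layer 3
G0 Z13.299
G0 X0.000 Y0.000
G1 X13.853 Y0.000
G1 X13.853 Y2.272
G1 X0.000 Y2.272
G1 X0.000 Y0.000
M2 ; end

The solid is a wedge (ramp): 13.9 × 9.09 mm base, rising to 17.7 mm along the y=0 edge and sloping linearly to z=0 at y=9.09. Slicing at Δz = 4.433 mm — 4 equal slices spanning the solid's height, so layer i sits at z = i·h/4 — gives 3 non-empty perimeters. Each is a 4-segment closed polygon; G0 lifts to the layer z and rapids to the start vertex, then G1 traces the edges. The cross-section shrinks linearly with z (the slice at the apex is degenerate and omitted).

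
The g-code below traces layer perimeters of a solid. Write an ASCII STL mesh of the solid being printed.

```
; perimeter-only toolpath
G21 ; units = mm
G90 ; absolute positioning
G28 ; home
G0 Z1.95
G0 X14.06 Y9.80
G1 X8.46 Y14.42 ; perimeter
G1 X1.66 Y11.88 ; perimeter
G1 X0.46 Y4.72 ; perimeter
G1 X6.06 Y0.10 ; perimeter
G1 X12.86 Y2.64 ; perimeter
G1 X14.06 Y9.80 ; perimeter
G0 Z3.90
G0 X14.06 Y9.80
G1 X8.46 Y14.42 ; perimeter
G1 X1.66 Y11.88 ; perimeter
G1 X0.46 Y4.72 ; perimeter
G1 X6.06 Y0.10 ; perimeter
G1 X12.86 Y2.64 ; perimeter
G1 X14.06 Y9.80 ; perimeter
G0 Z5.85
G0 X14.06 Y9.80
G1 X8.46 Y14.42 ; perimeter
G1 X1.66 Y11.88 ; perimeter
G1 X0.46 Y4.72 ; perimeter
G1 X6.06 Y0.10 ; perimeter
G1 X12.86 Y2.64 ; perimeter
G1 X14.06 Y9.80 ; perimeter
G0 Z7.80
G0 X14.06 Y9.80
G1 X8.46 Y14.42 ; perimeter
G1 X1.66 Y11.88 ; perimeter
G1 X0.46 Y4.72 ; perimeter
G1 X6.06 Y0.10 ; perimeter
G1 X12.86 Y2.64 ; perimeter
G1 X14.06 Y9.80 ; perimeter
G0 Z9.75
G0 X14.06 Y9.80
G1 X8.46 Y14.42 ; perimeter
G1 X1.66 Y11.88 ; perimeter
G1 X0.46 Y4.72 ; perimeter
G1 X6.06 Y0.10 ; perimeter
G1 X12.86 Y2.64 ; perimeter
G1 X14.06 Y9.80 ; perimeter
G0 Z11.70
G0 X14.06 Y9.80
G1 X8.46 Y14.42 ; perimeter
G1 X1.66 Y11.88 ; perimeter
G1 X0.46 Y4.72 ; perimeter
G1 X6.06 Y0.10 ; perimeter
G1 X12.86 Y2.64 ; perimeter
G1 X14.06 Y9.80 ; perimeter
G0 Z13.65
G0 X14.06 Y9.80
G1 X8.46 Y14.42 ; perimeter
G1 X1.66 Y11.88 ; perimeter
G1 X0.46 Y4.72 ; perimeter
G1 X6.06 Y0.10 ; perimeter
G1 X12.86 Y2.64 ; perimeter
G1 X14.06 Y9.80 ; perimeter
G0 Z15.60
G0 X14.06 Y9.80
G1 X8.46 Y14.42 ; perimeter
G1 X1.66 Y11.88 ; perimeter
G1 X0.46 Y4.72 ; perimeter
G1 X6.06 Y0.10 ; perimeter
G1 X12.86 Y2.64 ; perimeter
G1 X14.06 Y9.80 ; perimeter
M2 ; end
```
solid part
  facet normal 0.0000 0.0000 -1.0000
    outer loop
      vertex 1.66 11.88 0.00
      vertex 8.46 14.42 0.00
      vertex 14.06 9.80 0.00
    endloop
  endfacet
  facet normal 0.0000 0.0000 -1.0000
    outer loop
      vertex 0.46 4.72 0.00
      vertex 1.66 11.88 0.00
      vertex 14.06 9.80 0.00
    endloop
  endfacet
  facet normal 0.0000 0.0000 -1.0000
    outer loop
      vertex 6.06 0.10 0.00
      vertex 0.46 4.72 0.00
      vertex 14.06 9.80 0.00
    endloop
  endfacet
  facet normal 0.0000 0.0000 -1.0000
    outer loop
      vertex 12.86 2.64 0.00
      vertex 6.06 0.10 0.00
      vertex 14.06 9.80 0.00
    endloop
  endfacet
  facet normal 0.0000 0.0000 1.0000
    outer loop
      vertex 14.06 9.80 15.60
      vertex 8.46 14.42 15.60
      vertex 1.66 11.88 15.60
    endloop
  endfacet
  facet normal 0.0000 0.0000 1.0000
    outer loop
      vertex 14.06 9.80 15.60
      vertex 1.66 11.88 15.60
      vertex 0.46 4.72 15.60
    endloop
  endfacet
  facet normal 0.0000 0.0000 1.0000
    outer loop
      vertex 14.06 9.80 15.60
      vertex 0.46 4.72 15.60
      vertex 6.06 0.10 15.60
    endloop
  endfacet
  facet normal 0.0000 0.0000 1.0000
    outer loop
      vertex 14.06 9.80 15.60
      vertex 6.06 0.10 15.60
      vertex 12.86 2.64 15.60
    endloop
  endfacet
  facet normal 0.6364 0.7714 0.0000
    outer loop
      vertex 14.06 9.80 0.00
      vertex 8.46 14.42 0.00
      vertex 8.46 14.42 15.60
    endloop
  endfacet
  facet normal 0.6364 0.7714 0.0000
    outer loop
      vertex 14.06 9.80 0.00
      vertex 8.46 14.42 15.60
      vertex 14.06 9.80 15.60
    endloop
  endfacet
  facet normal -0.3499 0.9368 0.0000
    outer loop
      vertex 8.46 14.42 0.00
      vertex 1.66 11.88 0.00
      vertex 1.66 11.88 15.60
    endloop
  endfacet
  facet normal -0.3499 0.9368 0.0000
    outer loop
      vertex 8.46 14.42 0.00
      vertex 1.66 11.88 15.60
      vertex 8.46 14.42 15.60
    endloop
  endfacet
  facet normal -0.9862 0.1653 0.0000
    outer loop
      vertex 1.66 11.88 0.00
      vertex 0.46 4.72 0.00
      vertex 0.46 4.72 15.60
    endloop
  endfacet
  facet normal -0.9862 0.1653 0.0000
    outer loop
      vertex 1.66 11.88 0.00
      vertex 0.46 4.72 15.60
      vertex 1.66 11.88 15.60
    endloop
  endfacet
  facet normal -0.6364 -0.7714 0.0000
    outer loop
      vertex 0.46 4.72 0.00
      vertex 6.06 0.10 0.00
      vertex 6.06 0.10 15.60
    endloop
  endfacet
  facet normal -0.6364 -0.7714 0.0000
    outer loop
      vertex 0.46 4.72 0.00
      vertex 6.06 0.10 15.60
      vertex 0.46 4.72 15.60
    endloop
  endfacet
  facet normal 0.3499 -0.9368 0.0000
    outer loop
      vertex 6.06 0.10 0.00
      vertex 12.86 2.64 0.00
      vertex 12.86 2.64 15.60
    endloop
  endfacet
  facet normal 0.3499 -0.9368 0.0000
    outer loop
      vertex 6.06 0.10 0.00
      vertex 12.86 2.64 15.60
      vertex 6.06 0.10 15.60
    endloop
  endfacet
  facet normal 0.9862 -0.1653 0.0000
    outer loop
      vertex 12.86 2.64 0.00
      vertex 14.06 9.80 0.00
      vertex 14.06 9.80 15.60
    endloop
  endfacet
  facet normal 0.9862 -0.1653 0.0000
    outer loop
      vertex 12.86 2.64 0.00
      vertex 14.06 9.80 15.60
      vertex 12.86 2.64 15.60
    endloop
  endfacet
endsolid part

The G0 Z moves step by Δz≈1.95 mm. Every layer's G1 loop is the same polygon, so the solid is a straight extrusion of it from z=0 to z≈15.6. Closing with flat bottom and top caps and triangulating gives 20 facets — a regular 6-sided prism (a cylinder approximated with 6 flat sides), circumscribed radius ≈ 7.26 mm, height ≈ 15.6 mm.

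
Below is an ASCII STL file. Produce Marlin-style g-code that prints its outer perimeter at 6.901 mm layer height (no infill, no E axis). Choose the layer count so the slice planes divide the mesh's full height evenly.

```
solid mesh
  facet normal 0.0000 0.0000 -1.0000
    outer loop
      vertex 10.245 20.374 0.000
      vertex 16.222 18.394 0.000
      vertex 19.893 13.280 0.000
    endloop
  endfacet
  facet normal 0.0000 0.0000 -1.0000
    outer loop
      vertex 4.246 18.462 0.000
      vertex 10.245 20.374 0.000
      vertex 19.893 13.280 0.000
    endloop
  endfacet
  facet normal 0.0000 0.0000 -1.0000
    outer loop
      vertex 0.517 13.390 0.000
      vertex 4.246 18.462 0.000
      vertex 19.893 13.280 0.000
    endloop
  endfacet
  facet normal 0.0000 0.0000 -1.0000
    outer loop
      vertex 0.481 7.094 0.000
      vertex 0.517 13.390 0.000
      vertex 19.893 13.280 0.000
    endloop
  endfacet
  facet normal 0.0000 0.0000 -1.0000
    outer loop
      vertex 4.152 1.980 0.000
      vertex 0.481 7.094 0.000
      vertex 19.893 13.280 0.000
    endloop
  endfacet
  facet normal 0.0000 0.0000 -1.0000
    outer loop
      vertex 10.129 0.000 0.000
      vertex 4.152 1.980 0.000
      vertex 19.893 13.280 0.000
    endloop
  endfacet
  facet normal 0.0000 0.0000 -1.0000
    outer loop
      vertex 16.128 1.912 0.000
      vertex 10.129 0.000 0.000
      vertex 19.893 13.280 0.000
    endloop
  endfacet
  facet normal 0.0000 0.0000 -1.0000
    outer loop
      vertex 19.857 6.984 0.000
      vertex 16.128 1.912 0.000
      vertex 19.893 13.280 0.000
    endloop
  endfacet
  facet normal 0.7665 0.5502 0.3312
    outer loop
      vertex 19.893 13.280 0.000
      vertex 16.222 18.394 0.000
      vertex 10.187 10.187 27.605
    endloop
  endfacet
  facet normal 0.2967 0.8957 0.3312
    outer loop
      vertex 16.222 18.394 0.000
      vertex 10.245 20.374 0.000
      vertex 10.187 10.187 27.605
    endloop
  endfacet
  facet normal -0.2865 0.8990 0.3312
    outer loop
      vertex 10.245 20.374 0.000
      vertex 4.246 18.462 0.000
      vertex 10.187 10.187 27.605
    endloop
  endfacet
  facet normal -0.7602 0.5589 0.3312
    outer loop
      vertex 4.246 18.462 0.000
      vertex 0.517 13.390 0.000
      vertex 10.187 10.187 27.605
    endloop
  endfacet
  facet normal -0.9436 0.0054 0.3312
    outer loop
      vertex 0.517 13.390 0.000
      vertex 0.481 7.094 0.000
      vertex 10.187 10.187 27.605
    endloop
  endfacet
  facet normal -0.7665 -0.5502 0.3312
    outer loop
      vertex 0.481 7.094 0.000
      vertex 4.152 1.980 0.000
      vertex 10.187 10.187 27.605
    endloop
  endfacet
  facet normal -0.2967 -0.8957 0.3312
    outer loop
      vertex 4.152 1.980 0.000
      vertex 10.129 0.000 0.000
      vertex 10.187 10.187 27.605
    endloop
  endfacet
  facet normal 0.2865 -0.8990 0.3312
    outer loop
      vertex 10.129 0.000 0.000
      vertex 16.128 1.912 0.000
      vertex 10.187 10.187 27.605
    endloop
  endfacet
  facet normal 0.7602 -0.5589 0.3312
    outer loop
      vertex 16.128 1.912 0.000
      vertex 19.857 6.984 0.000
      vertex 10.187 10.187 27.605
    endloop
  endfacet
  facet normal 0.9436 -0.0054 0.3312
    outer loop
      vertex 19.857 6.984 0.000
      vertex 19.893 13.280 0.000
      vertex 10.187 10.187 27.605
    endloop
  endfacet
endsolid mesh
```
; perimeter-only toolpath
G21 ; units = mm
G90 ; absolute positioning
G28 ; home
; layer 1
G0 Z6.901
G0 X17.466 Y12.507
G1 X14.713 Y16.342
G1 X10.230 Y17.827
G1 X5.731 Y16.393
G1 X2.934 Y12.589
G1 X2.907 Y7.867
G1 X5.661 Y4.032
G1 X10.143 Y2.547
G1 X14.643 Y3.981
G1 X17.439 Y7.785
G1 X17.466 Y12.507
; layer 2
G0 Z13.803
G0 X15.040 Y11.733
G1 X13.204 Y14.290
G1 X10.216 Y15.280
G1 X7.216 Y14.325
G1 X5.352 Y11.788
G1 X5.334 Y8.640
G1 X7.169 Y6.083
G1 X10.158 Y5.093
G1 X13.157 Y6.050
G1 X15.022 Y8.585
G1 X15.040 Y11.733
; layer 3
G0 Z20.704
G0 X12.614 Y10.960
G1 X11.696 Y12.239
G1 X10.201 Y12.734
G1 X8.702 Y12.256
G1 X7.769 Y10.988
G1 X7.761 Y9.414
G1 X8.678 Y8.135
G1 X10.172 Y7.640
G1 X11.672 Y8.118
G1 X12.604 Y9.386
G1 X12.614 Y10.960
M2 ; end

The solid is a regular 10-sided pyramid, base circumscribed radius ≈ 10.2 mm, apex at z ≈ 27.6 mm. Slicing at Δz = 6.901 mm — 4 equal slices spanning the solid's height, so layer i sits at z = i·h/4 — gives 3 non-empty perimeters. Each is a 10-segment closed polygon; G0 lifts to the layer z and rapids to the start vertex, then G1 traces the edges. The cross-section shrinks linearly with z (the slice at the apex is degenerate and omitted).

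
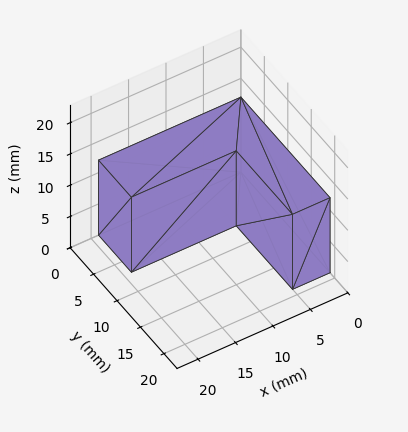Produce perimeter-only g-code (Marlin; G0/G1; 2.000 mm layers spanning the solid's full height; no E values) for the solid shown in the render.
Reading the render: the shape is an L-shaped prism: outer 19 × 19 mm, arm thicknesses ≈ 7 mm (horizontal) and 5 mm (vertical), extruded 12 mm in z (dimensions read to the nearest mm from the axis ticks). For the g-code, the solid's height is divided into equal slices at the stated Δz and each level perimeter traced with G1 moves after a G0 lift.

; perimeter-only toolpath
G21 ; units = mm
G90 ; absolute positioning
G28 ; home
; layer 1
G0 Z2.000
G0 X0.000 Y0.000
G1 X19.000 Y0.000
G1 X19.000 Y7.000
G1 X5.000 Y7.000
G1 X5.000 Y19.000
G1 X0.000 Y19.000
G1 X0.000 Y0.000
; layer 2
G0 Z4.000
G0 X0.000 Y0.000
G1 X19.000 Y0.000
G1 X19.000 Y7.000
G1 X5.000 Y7.000
G1 X5.000 Y19.000
G1 X0.000 Y19.000
G1 X0.000 Y0.000
; layer 3
G0 Z6.000
G0 X0.000 Y0.000
G1 X19.000 Y0.000
G1 X19.000 Y7.000
G1 X5.000 Y7.000
G1 X5.000 Y19.000
G1 X0.000 Y19.000
G1 X0.000 Y0.000
; layer 4
G0 Z8.000
G0 X0.000 Y0.000
G1 X19.000 Y0.000
G1 X19.000 Y7.000
G1 X5.000 Y7.000
G1 X5.000 Y19.000
G1 X0.000 Y19.000
G1 X0.000 Y0.000
; layer 5
G0 Z10.000
G0 X0.000 Y0.000
G1 X19.000 Y0.000
G1 X19.000 Y7.000
G1 X5.000 Y7.000
G1 X5.000 Y19.000
G1 X0.000 Y19.000
G1 X0.000 Y0.000
; layer 6
G0 Z12.000
G0 X0.000 Y0.000
G1 X19.000 Y0.000
G1 X19.000 Y7.000
G1 X5.000 Y7.000
G1 X5.000 Y19.000
G1 X0.000 Y19.000
G1 X0.000 Y0.000
M2 ; end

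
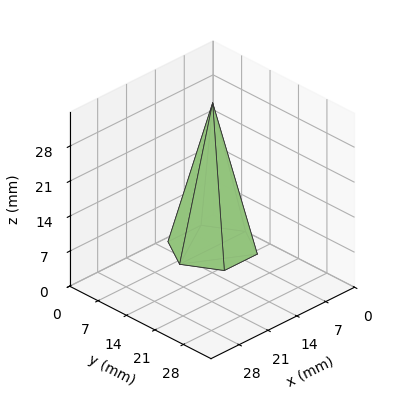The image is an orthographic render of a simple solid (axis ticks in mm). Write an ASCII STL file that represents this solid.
Reading the render: the shape is a regular 6-sided pyramid, base circumscribed radius ≈ 8 mm, apex at z ≈ 29 mm (dimensions read to the nearest mm from the axis ticks). For the STL, each face is triangulated and given an outward normal.

solid part
  facet normal 0.0000 0.0000 -1.0000
    outer loop
      vertex 4.000 14.928 0.000
      vertex 12.000 14.928 0.000
      vertex 16.000 8.000 0.000
    endloop
  endfacet
  facet normal 0.0000 0.0000 -1.0000
    outer loop
      vertex 0.000 8.000 0.000
      vertex 4.000 14.928 0.000
      vertex 16.000 8.000 0.000
    endloop
  endfacet
  facet normal 0.0000 0.0000 -1.0000
    outer loop
      vertex 4.000 1.072 0.000
      vertex 0.000 8.000 0.000
      vertex 16.000 8.000 0.000
    endloop
  endfacet
  facet normal 0.0000 0.0000 -1.0000
    outer loop
      vertex 12.000 1.072 0.000
      vertex 4.000 1.072 0.000
      vertex 16.000 8.000 0.000
    endloop
  endfacet
  facet normal 0.8423 0.4863 0.2324
    outer loop
      vertex 16.000 8.000 0.000
      vertex 12.000 14.928 0.000
      vertex 8.000 8.000 29.000
    endloop
  endfacet
  facet normal 0.0000 0.9726 0.2324
    outer loop
      vertex 12.000 14.928 0.000
      vertex 4.000 14.928 0.000
      vertex 8.000 8.000 29.000
    endloop
  endfacet
  facet normal -0.8423 0.4863 0.2324
    outer loop
      vertex 4.000 14.928 0.000
      vertex 0.000 8.000 0.000
      vertex 8.000 8.000 29.000
    endloop
  endfacet
  facet normal -0.8423 -0.4863 0.2324
    outer loop
      vertex 0.000 8.000 0.000
      vertex 4.000 1.072 0.000
      vertex 8.000 8.000 29.000
    endloop
  endfacet
  facet normal 0.0000 -0.9726 0.2324
    outer loop
      vertex 4.000 1.072 0.000
      vertex 12.000 1.072 0.000
      vertex 8.000 8.000 29.000
    endloop
  endfacet
  facet normal 0.8423 -0.4863 0.2324
    outer loop
      vertex 12.000 1.072 0.000
      vertex 16.000 8.000 0.000
      vertex 8.000 8.000 29.000
    endloop
  endfacet
endsolid part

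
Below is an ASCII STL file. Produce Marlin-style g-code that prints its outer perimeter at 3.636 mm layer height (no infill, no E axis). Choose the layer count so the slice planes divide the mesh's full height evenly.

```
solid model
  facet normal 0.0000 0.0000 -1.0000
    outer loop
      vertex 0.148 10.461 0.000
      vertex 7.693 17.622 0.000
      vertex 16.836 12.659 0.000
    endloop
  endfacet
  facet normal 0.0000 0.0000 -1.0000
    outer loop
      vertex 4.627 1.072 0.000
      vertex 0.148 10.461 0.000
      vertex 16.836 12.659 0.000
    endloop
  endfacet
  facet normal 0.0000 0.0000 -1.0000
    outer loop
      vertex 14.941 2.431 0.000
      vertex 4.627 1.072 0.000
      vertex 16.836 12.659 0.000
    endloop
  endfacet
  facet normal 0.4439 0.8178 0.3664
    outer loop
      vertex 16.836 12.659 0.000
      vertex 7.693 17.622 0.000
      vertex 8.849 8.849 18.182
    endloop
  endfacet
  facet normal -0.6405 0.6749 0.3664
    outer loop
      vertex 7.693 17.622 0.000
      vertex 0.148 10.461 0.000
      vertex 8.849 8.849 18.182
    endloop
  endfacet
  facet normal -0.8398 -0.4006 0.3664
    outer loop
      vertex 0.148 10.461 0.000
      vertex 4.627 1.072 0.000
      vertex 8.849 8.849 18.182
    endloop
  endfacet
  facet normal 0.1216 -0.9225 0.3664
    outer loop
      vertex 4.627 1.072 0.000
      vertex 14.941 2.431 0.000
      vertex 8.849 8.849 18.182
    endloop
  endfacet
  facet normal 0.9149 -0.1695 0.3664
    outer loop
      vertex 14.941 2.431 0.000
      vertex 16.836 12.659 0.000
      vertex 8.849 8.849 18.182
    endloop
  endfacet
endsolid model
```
; perimeter-only toolpath
G21 ; units = mm
G90 ; absolute positioning
G28 ; home
; layer 1
G0 Z3.636
G0 X15.239 Y11.897
G1 X7.924 Y15.867
G1 X1.888 Y10.139
G1 X5.471 Y2.627
G1 X13.723 Y3.715
G1 X15.239 Y11.897
; layer 2
G0 Z7.273
G0 X13.641 Y11.135
G1 X8.155 Y14.113
G1 X3.628 Y9.816
G1 X6.316 Y4.183
G1 X12.504 Y4.998
G1 X13.641 Y11.135
; layer 3
G0 Z10.909
G0 X12.044 Y10.373
G1 X8.387 Y12.358
G1 X5.369 Y9.494
G1 X7.160 Y5.738
G1 X11.286 Y6.282
G1 X12.044 Y10.373
; layer 4
G0 Z14.546
G0 X10.446 Y9.611
G1 X8.618 Y10.604
G1 X7.109 Y9.171
G1 X8.005 Y7.294
G1 X10.067 Y7.565
G1 X10.446 Y9.611
M2 ; end

The solid is a regular 5-sided pyramid, base circumscribed radius ≈ 8.85 mm, apex at z ≈ 18.2 mm. Slicing at Δz = 3.636 mm — 5 equal slices spanning the solid's height, so layer i sits at z = i·h/5 — gives 4 non-empty perimeters. Each is a 5-segment closed polygon; G0 lifts to the layer z and rapids to the start vertex, then G1 traces the edges. The cross-section shrinks linearly with z (the slice at the apex is degenerate and omitted).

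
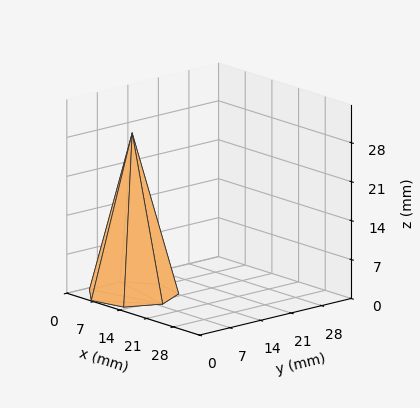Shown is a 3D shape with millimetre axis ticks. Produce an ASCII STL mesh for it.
Reading the render: the shape is a regular 7-sided pyramid, base circumscribed radius ≈ 8 mm, apex at z ≈ 29 mm (dimensions read to the nearest mm from the axis ticks). For the STL, each face is triangulated and given an outward normal.

solid part
  facet normal 0.0000 0.0000 -1.0000
    outer loop
      vertex 6.2 15.8 0.0
      vertex 13.0 14.3 0.0
      vertex 16.0 8.0 0.0
    endloop
  endfacet
  facet normal 0.0000 0.0000 -1.0000
    outer loop
      vertex 0.8 11.5 0.0
      vertex 6.2 15.8 0.0
      vertex 16.0 8.0 0.0
    endloop
  endfacet
  facet normal 0.0000 0.0000 -1.0000
    outer loop
      vertex 0.8 4.5 0.0
      vertex 0.8 11.5 0.0
      vertex 16.0 8.0 0.0
    endloop
  endfacet
  facet normal 0.0000 0.0000 -1.0000
    outer loop
      vertex 6.2 0.2 0.0
      vertex 0.8 4.5 0.0
      vertex 16.0 8.0 0.0
    endloop
  endfacet
  facet normal 0.0000 0.0000 -1.0000
    outer loop
      vertex 13.0 1.7 0.0
      vertex 6.2 0.2 0.0
      vertex 16.0 8.0 0.0
    endloop
  endfacet
  facet normal 0.8761 0.4172 0.2417
    outer loop
      vertex 16.0 8.0 0.0
      vertex 13.0 14.3 0.0
      vertex 8.0 8.0 29.0
    endloop
  endfacet
  facet normal 0.2090 0.9475 0.2419
    outer loop
      vertex 13.0 14.3 0.0
      vertex 6.2 15.8 0.0
      vertex 8.0 8.0 29.0
    endloop
  endfacet
  facet normal -0.6045 0.7591 0.2417
    outer loop
      vertex 6.2 15.8 0.0
      vertex 0.8 11.5 0.0
      vertex 8.0 8.0 29.0
    endloop
  endfacet
  facet normal -0.9705 0.0000 0.2410
    outer loop
      vertex 0.8 11.5 0.0
      vertex 0.8 4.5 0.0
      vertex 8.0 8.0 29.0
    endloop
  endfacet
  facet normal -0.6045 -0.7591 0.2417
    outer loop
      vertex 0.8 4.5 0.0
      vertex 6.2 0.2 0.0
      vertex 8.0 8.0 29.0
    endloop
  endfacet
  facet normal 0.2090 -0.9475 0.2419
    outer loop
      vertex 6.2 0.2 0.0
      vertex 13.0 1.7 0.0
      vertex 8.0 8.0 29.0
    endloop
  endfacet
  facet normal 0.8761 -0.4172 0.2417
    outer loop
      vertex 13.0 1.7 0.0
      vertex 16.0 8.0 0.0
      vertex 8.0 8.0 29.0
    endloop
  endfacet
endsolid part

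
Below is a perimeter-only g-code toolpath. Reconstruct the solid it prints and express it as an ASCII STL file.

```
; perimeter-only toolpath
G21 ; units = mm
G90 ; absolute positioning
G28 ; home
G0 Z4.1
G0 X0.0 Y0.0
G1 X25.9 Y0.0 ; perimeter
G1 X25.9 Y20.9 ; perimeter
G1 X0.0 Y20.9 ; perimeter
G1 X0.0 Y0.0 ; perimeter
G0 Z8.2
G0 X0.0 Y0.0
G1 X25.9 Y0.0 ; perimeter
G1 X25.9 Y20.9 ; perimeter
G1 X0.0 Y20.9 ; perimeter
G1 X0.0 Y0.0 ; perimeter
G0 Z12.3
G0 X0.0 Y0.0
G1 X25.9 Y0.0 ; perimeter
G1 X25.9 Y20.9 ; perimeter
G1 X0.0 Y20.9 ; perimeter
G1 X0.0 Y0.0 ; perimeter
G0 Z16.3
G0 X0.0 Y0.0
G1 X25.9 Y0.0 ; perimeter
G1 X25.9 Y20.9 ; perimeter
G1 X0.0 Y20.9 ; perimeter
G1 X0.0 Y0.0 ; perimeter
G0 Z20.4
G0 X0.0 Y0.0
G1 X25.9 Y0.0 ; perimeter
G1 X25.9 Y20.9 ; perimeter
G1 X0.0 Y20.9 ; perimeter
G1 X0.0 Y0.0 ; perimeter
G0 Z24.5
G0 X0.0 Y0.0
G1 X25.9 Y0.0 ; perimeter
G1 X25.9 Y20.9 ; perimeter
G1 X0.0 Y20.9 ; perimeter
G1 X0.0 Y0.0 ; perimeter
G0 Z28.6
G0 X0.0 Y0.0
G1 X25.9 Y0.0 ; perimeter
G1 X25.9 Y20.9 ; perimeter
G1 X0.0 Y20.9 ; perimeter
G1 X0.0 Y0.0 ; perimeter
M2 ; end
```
solid part
  facet normal 0.0000 0.0000 -1.0000
    outer loop
      vertex 25.9 20.9 0.0
      vertex 25.9 0.0 0.0
      vertex 0.0 0.0 0.0
    endloop
  endfacet
  facet normal 0.0000 0.0000 -1.0000
    outer loop
      vertex 0.0 20.9 0.0
      vertex 25.9 20.9 0.0
      vertex 0.0 0.0 0.0
    endloop
  endfacet
  facet normal 0.0000 0.0000 1.0000
    outer loop
      vertex 0.0 0.0 28.6
      vertex 25.9 0.0 28.6
      vertex 25.9 20.9 28.6
    endloop
  endfacet
  facet normal 0.0000 0.0000 1.0000
    outer loop
      vertex 0.0 0.0 28.6
      vertex 25.9 20.9 28.6
      vertex 0.0 20.9 28.6
    endloop
  endfacet
  facet normal 0.0000 -1.0000 0.0000
    outer loop
      vertex 0.0 0.0 0.0
      vertex 25.9 0.0 0.0
      vertex 25.9 0.0 28.6
    endloop
  endfacet
  facet normal 0.0000 -1.0000 0.0000
    outer loop
      vertex 0.0 0.0 0.0
      vertex 25.9 0.0 28.6
      vertex 0.0 0.0 28.6
    endloop
  endfacet
  facet normal 0.0000 1.0000 0.0000
    outer loop
      vertex 25.9 20.9 28.6
      vertex 25.9 20.9 0.0
      vertex 0.0 20.9 0.0
    endloop
  endfacet
  facet normal 0.0000 1.0000 0.0000
    outer loop
      vertex 0.0 20.9 28.6
      vertex 25.9 20.9 28.6
      vertex 0.0 20.9 0.0
    endloop
  endfacet
  facet normal -1.0000 0.0000 0.0000
    outer loop
      vertex 0.0 20.9 28.6
      vertex 0.0 20.9 0.0
      vertex 0.0 0.0 0.0
    endloop
  endfacet
  facet normal -1.0000 0.0000 0.0000
    outer loop
      vertex 0.0 0.0 28.6
      vertex 0.0 20.9 28.6
      vertex 0.0 0.0 0.0
    endloop
  endfacet
  facet normal 1.0000 0.0000 0.0000
    outer loop
      vertex 25.9 0.0 0.0
      vertex 25.9 20.9 0.0
      vertex 25.9 20.9 28.6
    endloop
  endfacet
  facet normal 1.0000 0.0000 0.0000
    outer loop
      vertex 25.9 0.0 0.0
      vertex 25.9 20.9 28.6
      vertex 25.9 0.0 28.6
    endloop
  endfacet
endsolid part

The G0 Z moves step by Δz≈4.1 mm. Every layer's G1 loop is the same polygon, so the solid is a straight extrusion of it from z=0 to z≈28.6. Closing with flat bottom and top caps and triangulating gives 12 facets — a rectangular box, roughly 25.9 × 20.9 mm footprint and 28.6 mm tall.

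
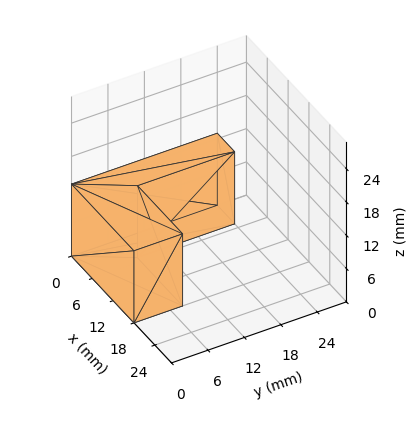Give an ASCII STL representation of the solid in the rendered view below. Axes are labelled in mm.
Reading the render: the shape is an L-shaped prism: outer 18 × 24 mm, arm thicknesses ≈ 8 mm (horizontal) and 5 mm (vertical), extruded 13 mm in z (dimensions read to the nearest mm from the axis ticks). For the STL, each face is triangulated and given an outward normal.

solid part
  facet normal 0.0000 0.0000 -1.0000
    outer loop
      vertex 18.0 8.0 0.0
      vertex 18.0 0.0 0.0
      vertex 0.0 0.0 0.0
    endloop
  endfacet
  facet normal 0.0000 0.0000 -1.0000
    outer loop
      vertex 5.0 8.0 0.0
      vertex 18.0 8.0 0.0
      vertex 0.0 0.0 0.0
    endloop
  endfacet
  facet normal 0.0000 0.0000 -1.0000
    outer loop
      vertex 5.0 24.0 0.0
      vertex 5.0 8.0 0.0
      vertex 0.0 0.0 0.0
    endloop
  endfacet
  facet normal 0.0000 0.0000 -1.0000
    outer loop
      vertex 0.0 24.0 0.0
      vertex 5.0 24.0 0.0
      vertex 0.0 0.0 0.0
    endloop
  endfacet
  facet normal 0.0000 0.0000 1.0000
    outer loop
      vertex 0.0 0.0 13.0
      vertex 18.0 0.0 13.0
      vertex 18.0 8.0 13.0
    endloop
  endfacet
  facet normal 0.0000 0.0000 1.0000
    outer loop
      vertex 0.0 0.0 13.0
      vertex 18.0 8.0 13.0
      vertex 5.0 8.0 13.0
    endloop
  endfacet
  facet normal 0.0000 0.0000 1.0000
    outer loop
      vertex 0.0 0.0 13.0
      vertex 5.0 8.0 13.0
      vertex 5.0 24.0 13.0
    endloop
  endfacet
  facet normal 0.0000 0.0000 1.0000
    outer loop
      vertex 0.0 0.0 13.0
      vertex 5.0 24.0 13.0
      vertex 0.0 24.0 13.0
    endloop
  endfacet
  facet normal 0.0000 -1.0000 0.0000
    outer loop
      vertex 0.0 0.0 0.0
      vertex 18.0 0.0 0.0
      vertex 18.0 0.0 13.0
    endloop
  endfacet
  facet normal 0.0000 -1.0000 0.0000
    outer loop
      vertex 0.0 0.0 0.0
      vertex 18.0 0.0 13.0
      vertex 0.0 0.0 13.0
    endloop
  endfacet
  facet normal 1.0000 0.0000 0.0000
    outer loop
      vertex 18.0 0.0 0.0
      vertex 18.0 8.0 0.0
      vertex 18.0 8.0 13.0
    endloop
  endfacet
  facet normal 1.0000 0.0000 0.0000
    outer loop
      vertex 18.0 0.0 0.0
      vertex 18.0 8.0 13.0
      vertex 18.0 0.0 13.0
    endloop
  endfacet
  facet normal 0.0000 1.0000 0.0000
    outer loop
      vertex 18.0 8.0 0.0
      vertex 5.0 8.0 0.0
      vertex 5.0 8.0 13.0
    endloop
  endfacet
  facet normal 0.0000 1.0000 0.0000
    outer loop
      vertex 18.0 8.0 0.0
      vertex 5.0 8.0 13.0
      vertex 18.0 8.0 13.0
    endloop
  endfacet
  facet normal 1.0000 0.0000 0.0000
    outer loop
      vertex 5.0 8.0 0.0
      vertex 5.0 24.0 0.0
      vertex 5.0 24.0 13.0
    endloop
  endfacet
  facet normal 1.0000 0.0000 0.0000
    outer loop
      vertex 5.0 8.0 0.0
      vertex 5.0 24.0 13.0
      vertex 5.0 8.0 13.0
    endloop
  endfacet
  facet normal 0.0000 1.0000 0.0000
    outer loop
      vertex 5.0 24.0 0.0
      vertex 0.0 24.0 0.0
      vertex 0.0 24.0 13.0
    endloop
  endfacet
  facet normal 0.0000 1.0000 0.0000
    outer loop
      vertex 5.0 24.0 0.0
      vertex 0.0 24.0 13.0
      vertex 5.0 24.0 13.0
    endloop
  endfacet
  facet normal -1.0000 0.0000 0.0000
    outer loop
      vertex 0.0 24.0 0.0
      vertex 0.0 0.0 0.0
      vertex 0.0 0.0 13.0
    endloop
  endfacet
  facet normal -1.0000 0.0000 0.0000
    outer loop
      vertex 0.0 24.0 0.0
      vertex 0.0 0.0 13.0
      vertex 0.0 24.0 13.0
    endloop
  endfacet
endsolid part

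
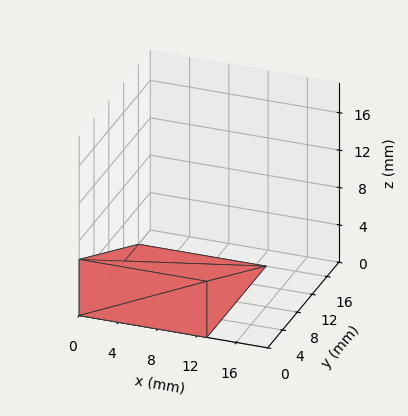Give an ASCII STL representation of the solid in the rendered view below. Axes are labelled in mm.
Reading the render: the shape is a wedge (ramp): 13 × 16 mm base, rising to 6 mm along the y=0 edge and sloping linearly to z=0 at y=16 (dimensions read to the nearest mm from the axis ticks). For the STL, each face is triangulated and given an outward normal.

solid part
  facet normal 0.0000 0.0000 -1.0000
    outer loop
      vertex 13.000 16.000 0.000
      vertex 13.000 0.000 0.000
      vertex 0.000 0.000 0.000
    endloop
  endfacet
  facet normal 0.0000 0.0000 -1.0000
    outer loop
      vertex 0.000 16.000 0.000
      vertex 13.000 16.000 0.000
      vertex 0.000 0.000 0.000
    endloop
  endfacet
  facet normal 0.0000 -1.0000 0.0000
    outer loop
      vertex 0.000 0.000 0.000
      vertex 13.000 0.000 0.000
      vertex 13.000 0.000 6.000
    endloop
  endfacet
  facet normal 0.0000 -1.0000 0.0000
    outer loop
      vertex 0.000 0.000 0.000
      vertex 13.000 0.000 6.000
      vertex 0.000 0.000 6.000
    endloop
  endfacet
  facet normal 0.0000 0.3511 0.9363
    outer loop
      vertex 0.000 0.000 6.000
      vertex 13.000 0.000 6.000
      vertex 13.000 16.000 0.000
    endloop
  endfacet
  facet normal 0.0000 0.3511 0.9363
    outer loop
      vertex 0.000 0.000 6.000
      vertex 13.000 16.000 0.000
      vertex 0.000 16.000 0.000
    endloop
  endfacet
  facet normal -1.0000 0.0000 0.0000
    outer loop
      vertex 0.000 0.000 6.000
      vertex 0.000 16.000 0.000
      vertex 0.000 0.000 0.000
    endloop
  endfacet
  facet normal 1.0000 0.0000 0.0000
    outer loop
      vertex 13.000 0.000 0.000
      vertex 13.000 16.000 0.000
      vertex 13.000 0.000 6.000
    endloop
  endfacet
endsolid part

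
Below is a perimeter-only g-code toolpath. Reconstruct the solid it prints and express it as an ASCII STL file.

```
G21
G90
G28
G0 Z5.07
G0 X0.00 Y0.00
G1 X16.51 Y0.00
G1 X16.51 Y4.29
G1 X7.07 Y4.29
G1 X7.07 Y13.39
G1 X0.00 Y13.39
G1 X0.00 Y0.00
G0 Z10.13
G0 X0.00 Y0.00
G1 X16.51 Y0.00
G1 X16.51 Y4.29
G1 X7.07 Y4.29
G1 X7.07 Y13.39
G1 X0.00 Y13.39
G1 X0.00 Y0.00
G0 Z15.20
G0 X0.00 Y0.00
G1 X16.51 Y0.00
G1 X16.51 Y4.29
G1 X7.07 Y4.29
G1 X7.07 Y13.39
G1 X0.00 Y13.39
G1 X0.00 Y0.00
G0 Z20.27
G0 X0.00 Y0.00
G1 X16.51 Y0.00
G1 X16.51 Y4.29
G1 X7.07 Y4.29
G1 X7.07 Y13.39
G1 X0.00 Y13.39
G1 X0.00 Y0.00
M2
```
solid part
  facet normal 0.0000 0.0000 -1.0000
    outer loop
      vertex 16.51 4.29 0.00
      vertex 16.51 0.00 0.00
      vertex 0.00 0.00 0.00
    endloop
  endfacet
  facet normal 0.0000 0.0000 -1.0000
    outer loop
      vertex 7.07 4.29 0.00
      vertex 16.51 4.29 0.00
      vertex 0.00 0.00 0.00
    endloop
  endfacet
  facet normal 0.0000 0.0000 -1.0000
    outer loop
      vertex 7.07 13.39 0.00
      vertex 7.07 4.29 0.00
      vertex 0.00 0.00 0.00
    endloop
  endfacet
  facet normal 0.0000 0.0000 -1.0000
    outer loop
      vertex 0.00 13.39 0.00
      vertex 7.07 13.39 0.00
      vertex 0.00 0.00 0.00
    endloop
  endfacet
  facet normal 0.0000 0.0000 1.0000
    outer loop
      vertex 0.00 0.00 20.27
      vertex 16.51 0.00 20.27
      vertex 16.51 4.29 20.27
    endloop
  endfacet
  facet normal 0.0000 0.0000 1.0000
    outer loop
      vertex 0.00 0.00 20.27
      vertex 16.51 4.29 20.27
      vertex 7.07 4.29 20.27
    endloop
  endfacet
  facet normal 0.0000 0.0000 1.0000
    outer loop
      vertex 0.00 0.00 20.27
      vertex 7.07 4.29 20.27
      vertex 7.07 13.39 20.27
    endloop
  endfacet
  facet normal 0.0000 0.0000 1.0000
    outer loop
      vertex 0.00 0.00 20.27
      vertex 7.07 13.39 20.27
      vertex 0.00 13.39 20.27
    endloop
  endfacet
  facet normal 0.0000 -1.0000 0.0000
    outer loop
      vertex 0.00 0.00 0.00
      vertex 16.51 0.00 0.00
      vertex 16.51 0.00 20.27
    endloop
  endfacet
  facet normal 0.0000 -1.0000 0.0000
    outer loop
      vertex 0.00 0.00 0.00
      vertex 16.51 0.00 20.27
      vertex 0.00 0.00 20.27
    endloop
  endfacet
  facet normal 1.0000 0.0000 0.0000
    outer loop
      vertex 16.51 0.00 0.00
      vertex 16.51 4.29 0.00
      vertex 16.51 4.29 20.27
    endloop
  endfacet
  facet normal 1.0000 0.0000 0.0000
    outer loop
      vertex 16.51 0.00 0.00
      vertex 16.51 4.29 20.27
      vertex 16.51 0.00 20.27
    endloop
  endfacet
  facet normal 0.0000 1.0000 0.0000
    outer loop
      vertex 16.51 4.29 0.00
      vertex 7.07 4.29 0.00
      vertex 7.07 4.29 20.27
    endloop
  endfacet
  facet normal 0.0000 1.0000 0.0000
    outer loop
      vertex 16.51 4.29 0.00
      vertex 7.07 4.29 20.27
      vertex 16.51 4.29 20.27
    endloop
  endfacet
  facet normal 1.0000 0.0000 0.0000
    outer loop
      vertex 7.07 4.29 0.00
      vertex 7.07 13.39 0.00
      vertex 7.07 13.39 20.27
    endloop
  endfacet
  facet normal 1.0000 0.0000 0.0000
    outer loop
      vertex 7.07 4.29 0.00
      vertex 7.07 13.39 20.27
      vertex 7.07 4.29 20.27
    endloop
  endfacet
  facet normal 0.0000 1.0000 0.0000
    outer loop
      vertex 7.07 13.39 0.00
      vertex 0.00 13.39 0.00
      vertex 0.00 13.39 20.27
    endloop
  endfacet
  facet normal 0.0000 1.0000 0.0000
    outer loop
      vertex 7.07 13.39 0.00
      vertex 0.00 13.39 20.27
      vertex 7.07 13.39 20.27
    endloop
  endfacet
  facet normal -1.0000 0.0000 0.0000
    outer loop
      vertex 0.00 13.39 0.00
      vertex 0.00 0.00 0.00
      vertex 0.00 0.00 20.27
    endloop
  endfacet
  facet normal -1.0000 0.0000 0.0000
    outer loop
      vertex 0.00 13.39 0.00
      vertex 0.00 0.00 20.27
      vertex 0.00 13.39 20.27
    endloop
  endfacet
endsolid part

The G0 Z moves step by Δz≈5.07 mm. Every layer's G1 loop is the same polygon, so the solid is a straight extrusion of it from z=0 to z≈20.3. Closing with flat bottom and top caps and triangulating gives 20 facets — an L-shaped prism: outer 16.5 × 13.4 mm, arm thicknesses ≈ 4.29 mm (horizontal) and 7.07 mm (vertical), extruded 20.3 mm in z.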